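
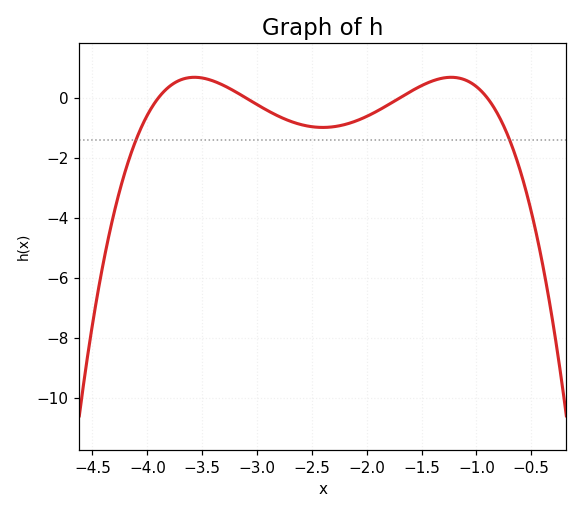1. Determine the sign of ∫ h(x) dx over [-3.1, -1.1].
negative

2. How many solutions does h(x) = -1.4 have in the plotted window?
2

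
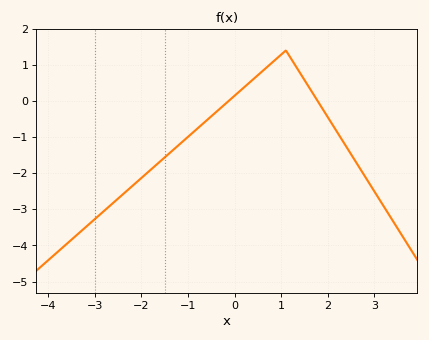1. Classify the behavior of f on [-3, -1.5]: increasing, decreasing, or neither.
increasing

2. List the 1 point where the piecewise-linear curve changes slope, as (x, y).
(1.1, 1.4)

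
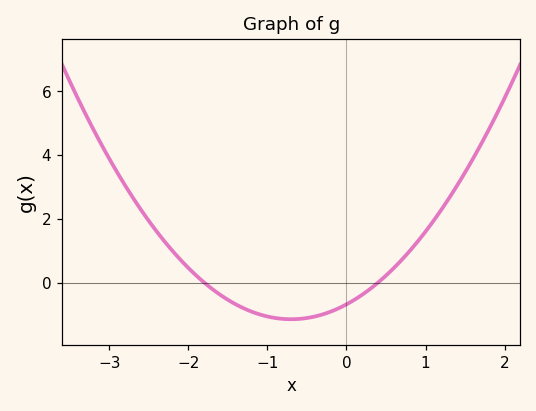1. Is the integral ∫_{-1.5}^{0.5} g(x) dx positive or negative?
negative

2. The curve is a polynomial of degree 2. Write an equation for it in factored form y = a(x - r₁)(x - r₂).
y = 0.95(x + 1.8)(x - 0.4)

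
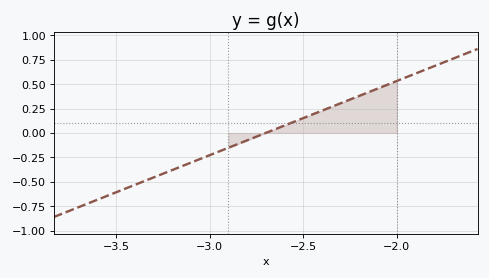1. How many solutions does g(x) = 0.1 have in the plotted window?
1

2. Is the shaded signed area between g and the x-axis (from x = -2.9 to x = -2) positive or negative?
positive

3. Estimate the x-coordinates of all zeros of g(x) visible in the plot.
-2.7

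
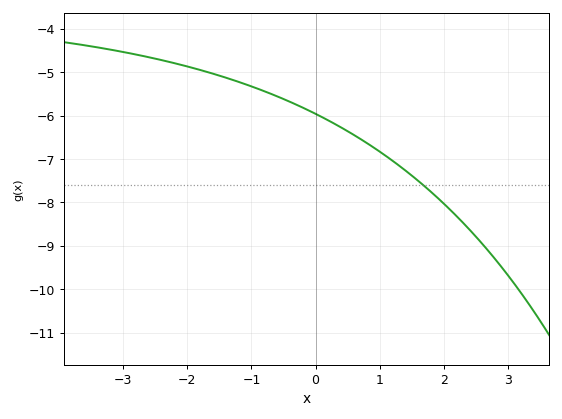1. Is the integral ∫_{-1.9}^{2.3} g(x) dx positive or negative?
negative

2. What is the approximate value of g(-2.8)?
-4.59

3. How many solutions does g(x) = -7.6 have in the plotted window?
1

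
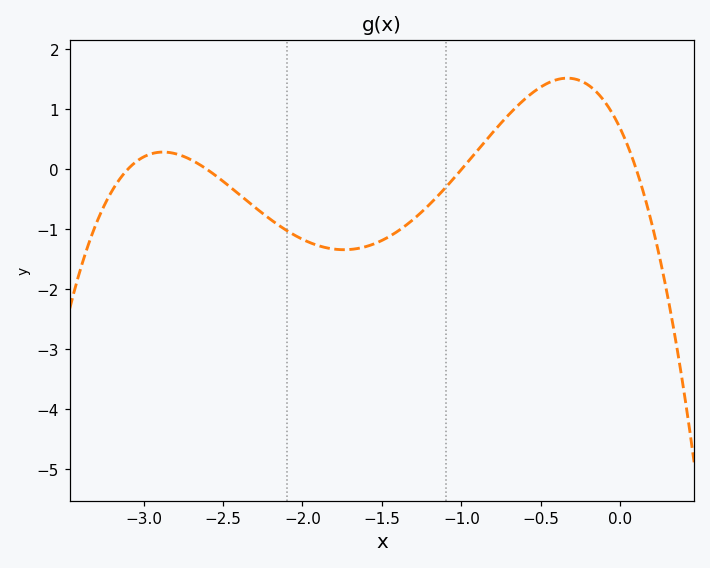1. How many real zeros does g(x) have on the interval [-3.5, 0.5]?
4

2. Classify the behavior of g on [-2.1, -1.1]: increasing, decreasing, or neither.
neither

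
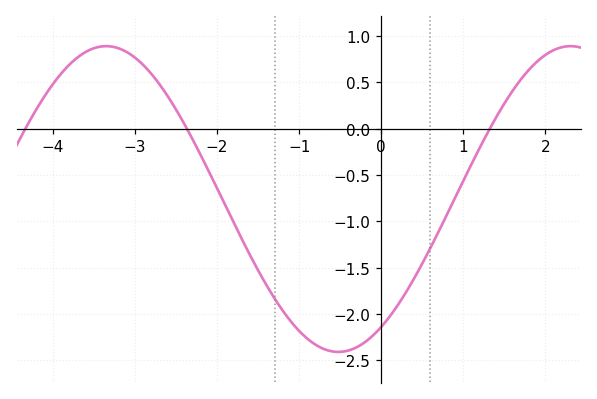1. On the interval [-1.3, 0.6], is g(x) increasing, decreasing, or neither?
neither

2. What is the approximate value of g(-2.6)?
0.35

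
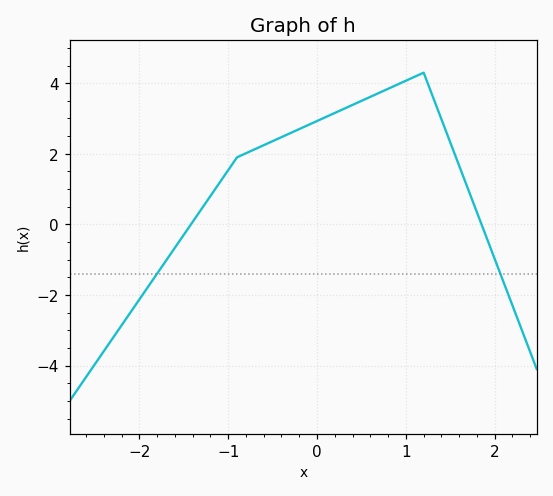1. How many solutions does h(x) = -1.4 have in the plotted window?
2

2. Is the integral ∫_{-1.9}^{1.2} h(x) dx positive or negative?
positive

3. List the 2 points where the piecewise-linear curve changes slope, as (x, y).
(-0.9, 1.9); (1.2, 4.3)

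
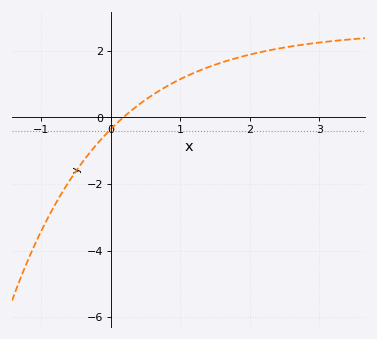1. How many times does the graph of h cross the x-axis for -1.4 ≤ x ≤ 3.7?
1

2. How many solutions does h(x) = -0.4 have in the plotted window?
1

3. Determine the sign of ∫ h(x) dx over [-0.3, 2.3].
positive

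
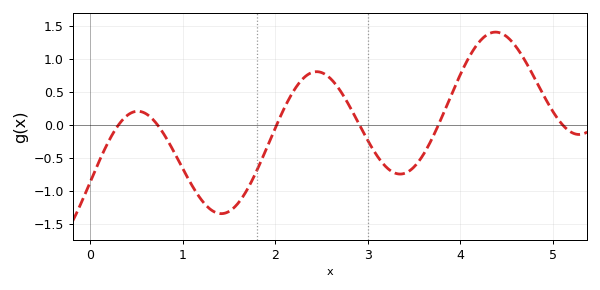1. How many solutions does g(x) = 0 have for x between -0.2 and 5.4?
6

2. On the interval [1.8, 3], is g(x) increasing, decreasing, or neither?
neither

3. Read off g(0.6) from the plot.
0.15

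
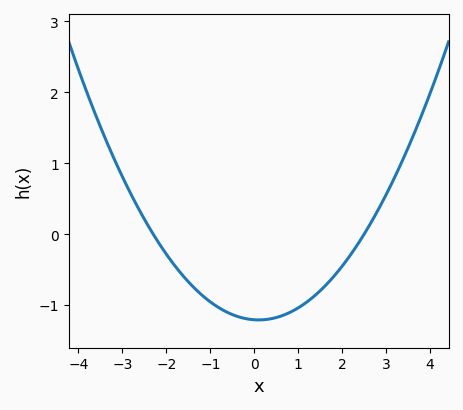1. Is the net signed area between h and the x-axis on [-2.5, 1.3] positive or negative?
negative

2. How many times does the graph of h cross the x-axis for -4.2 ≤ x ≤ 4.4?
2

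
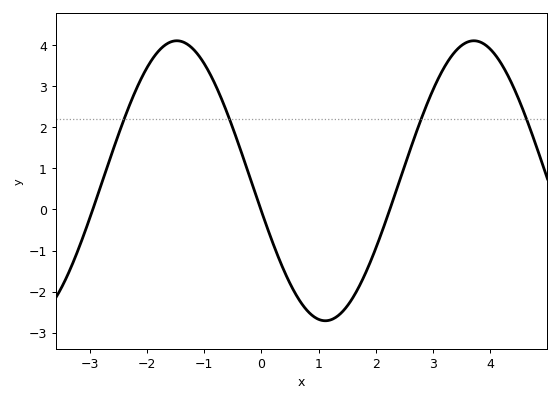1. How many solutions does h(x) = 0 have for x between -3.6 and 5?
3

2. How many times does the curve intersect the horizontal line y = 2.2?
4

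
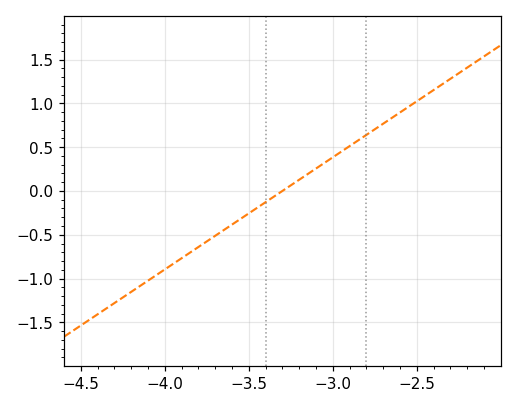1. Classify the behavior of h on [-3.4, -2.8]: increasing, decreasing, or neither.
increasing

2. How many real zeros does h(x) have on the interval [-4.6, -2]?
1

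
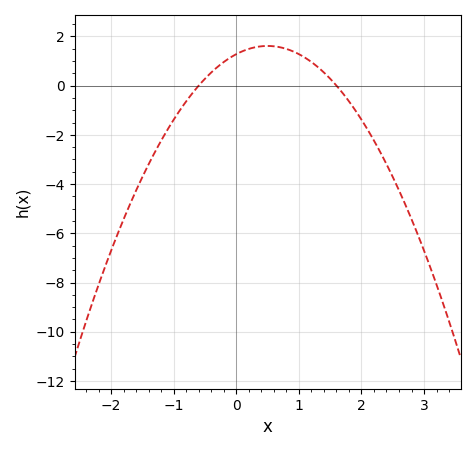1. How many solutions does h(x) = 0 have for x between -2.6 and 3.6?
2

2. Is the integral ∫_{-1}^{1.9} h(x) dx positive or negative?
positive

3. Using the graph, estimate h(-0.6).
0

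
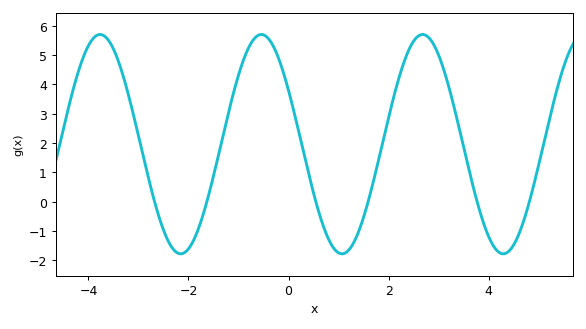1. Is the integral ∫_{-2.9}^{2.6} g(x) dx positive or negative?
positive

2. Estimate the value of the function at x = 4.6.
-1.11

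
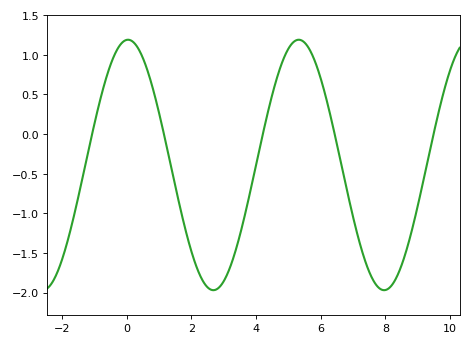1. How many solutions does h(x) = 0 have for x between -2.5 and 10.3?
5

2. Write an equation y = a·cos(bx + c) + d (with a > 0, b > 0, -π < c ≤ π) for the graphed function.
y = 1.58cos(1.2x - 0.05) - 0.39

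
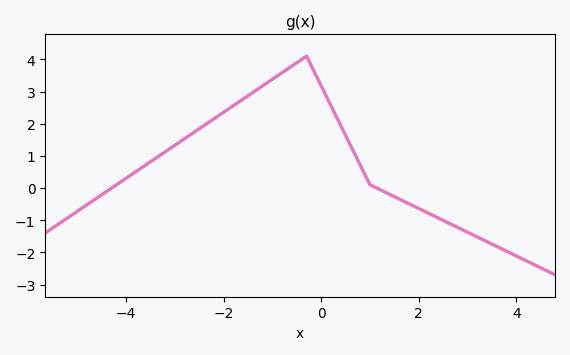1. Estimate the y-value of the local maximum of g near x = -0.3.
4.1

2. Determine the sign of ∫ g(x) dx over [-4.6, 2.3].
positive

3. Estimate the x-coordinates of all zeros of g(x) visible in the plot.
-4.2, 1.2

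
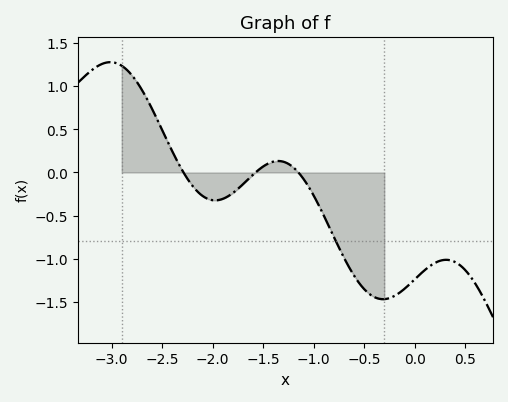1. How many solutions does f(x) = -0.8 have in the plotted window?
1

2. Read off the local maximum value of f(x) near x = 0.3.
-1.01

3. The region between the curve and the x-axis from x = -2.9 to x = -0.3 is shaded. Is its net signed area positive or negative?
negative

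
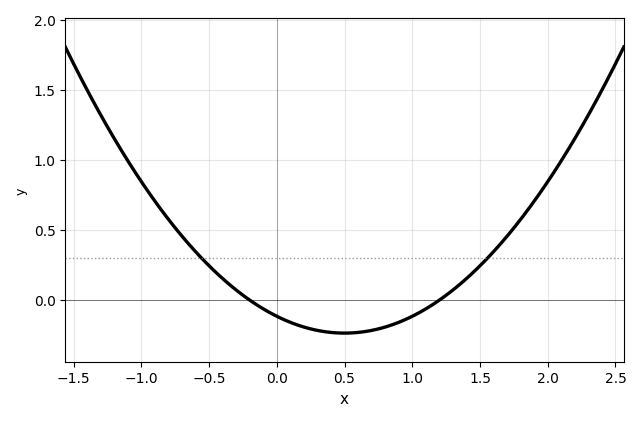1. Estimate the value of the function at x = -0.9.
0.7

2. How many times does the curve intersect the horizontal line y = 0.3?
2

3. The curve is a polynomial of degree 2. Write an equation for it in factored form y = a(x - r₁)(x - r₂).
y = 0.48(x + 0.2)(x - 1.2)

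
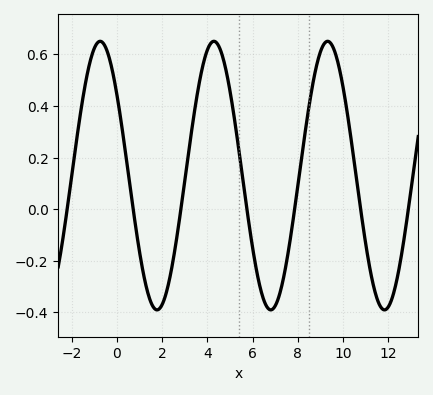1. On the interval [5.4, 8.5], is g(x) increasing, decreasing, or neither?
neither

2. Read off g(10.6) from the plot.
0.12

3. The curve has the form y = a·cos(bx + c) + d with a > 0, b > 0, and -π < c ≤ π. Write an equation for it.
y = 0.52cos(1.2x + 0.92) + 0.13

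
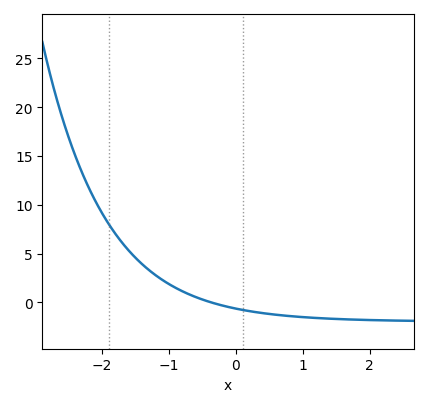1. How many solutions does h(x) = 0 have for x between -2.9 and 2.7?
1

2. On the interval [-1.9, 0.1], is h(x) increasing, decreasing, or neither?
decreasing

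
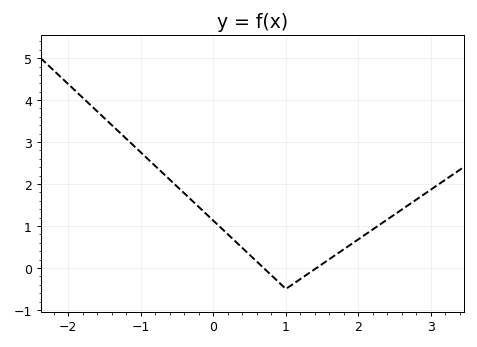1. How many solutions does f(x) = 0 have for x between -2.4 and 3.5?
2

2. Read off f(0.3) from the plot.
0.6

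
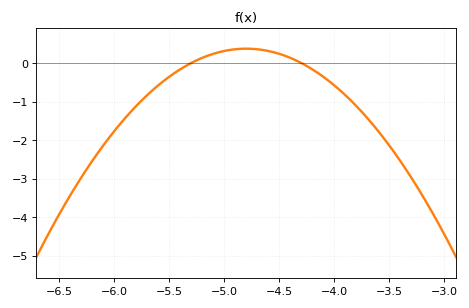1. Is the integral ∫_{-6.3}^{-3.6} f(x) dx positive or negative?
negative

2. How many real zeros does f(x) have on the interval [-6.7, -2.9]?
2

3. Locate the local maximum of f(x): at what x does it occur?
-4.8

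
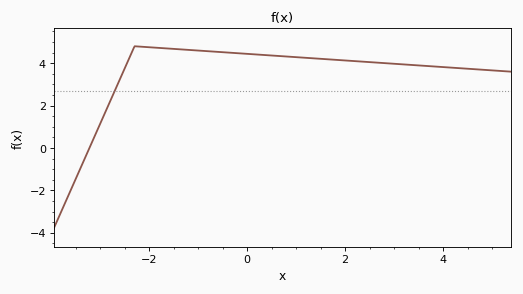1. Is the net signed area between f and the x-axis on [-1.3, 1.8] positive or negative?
positive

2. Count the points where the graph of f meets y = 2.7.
1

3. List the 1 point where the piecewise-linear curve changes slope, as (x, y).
(-2.3, 4.8)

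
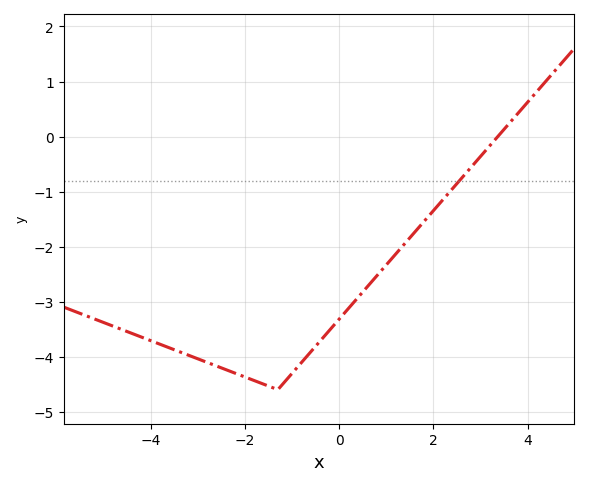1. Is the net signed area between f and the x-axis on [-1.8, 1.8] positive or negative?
negative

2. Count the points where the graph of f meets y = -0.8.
1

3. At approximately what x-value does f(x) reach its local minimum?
-1.3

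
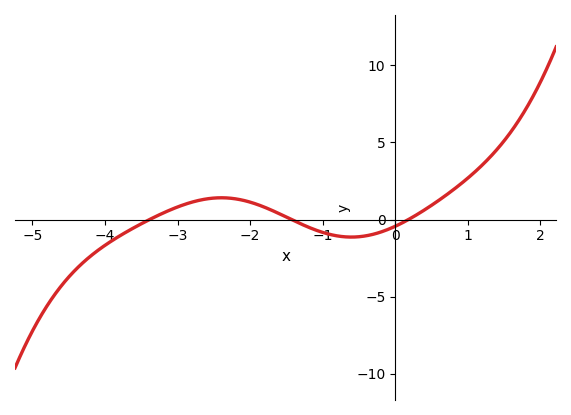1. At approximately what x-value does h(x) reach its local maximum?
-2.39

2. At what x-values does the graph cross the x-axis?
-3.39, -1.43, 0.183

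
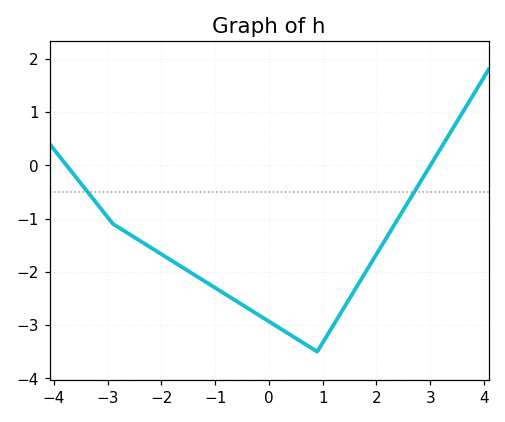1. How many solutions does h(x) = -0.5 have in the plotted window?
2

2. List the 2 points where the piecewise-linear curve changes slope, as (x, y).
(-2.9, -1.1); (0.9, -3.5)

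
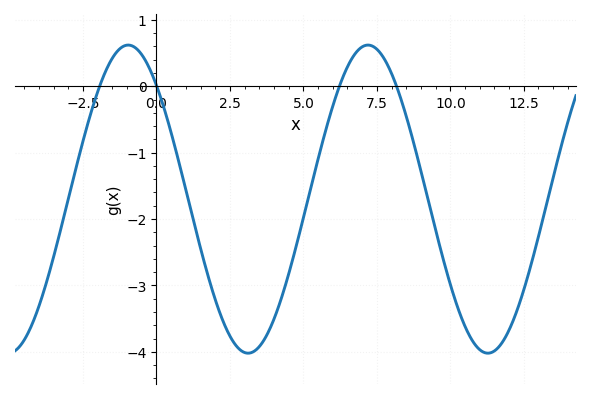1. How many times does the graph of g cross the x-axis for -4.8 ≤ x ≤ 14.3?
4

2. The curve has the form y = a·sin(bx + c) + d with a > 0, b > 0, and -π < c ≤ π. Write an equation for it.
y = 2.32sin(0.77x + 2.31) - 1.7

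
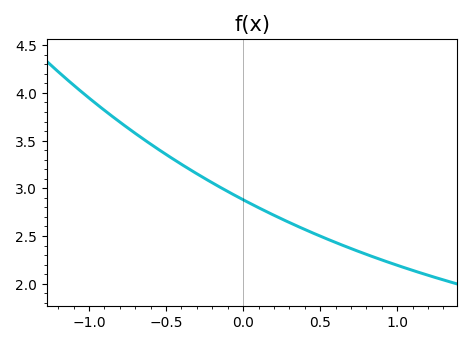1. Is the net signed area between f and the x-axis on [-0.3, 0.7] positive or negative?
positive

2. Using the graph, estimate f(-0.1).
2.97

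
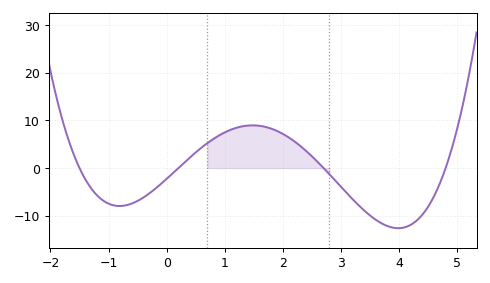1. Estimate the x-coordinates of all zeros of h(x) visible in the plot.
-1.5, 0.2, 2.7, 4.8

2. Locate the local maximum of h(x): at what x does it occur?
1.5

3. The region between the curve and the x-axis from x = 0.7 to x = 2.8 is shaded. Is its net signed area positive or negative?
positive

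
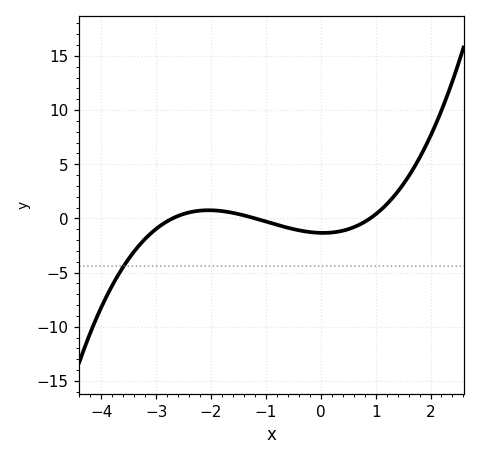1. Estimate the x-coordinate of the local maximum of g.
-2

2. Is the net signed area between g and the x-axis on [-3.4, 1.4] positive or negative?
negative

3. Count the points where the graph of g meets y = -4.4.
1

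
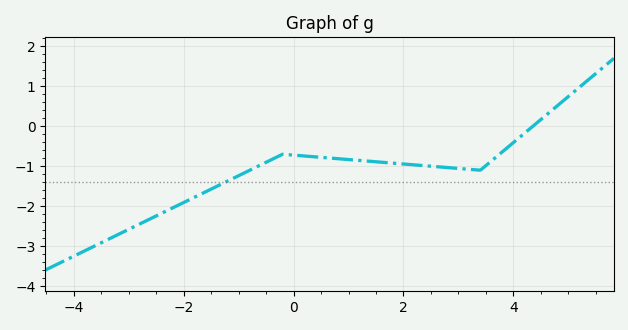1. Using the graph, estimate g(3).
-1.1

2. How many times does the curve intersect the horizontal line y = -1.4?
1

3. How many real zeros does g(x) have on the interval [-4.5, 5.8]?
1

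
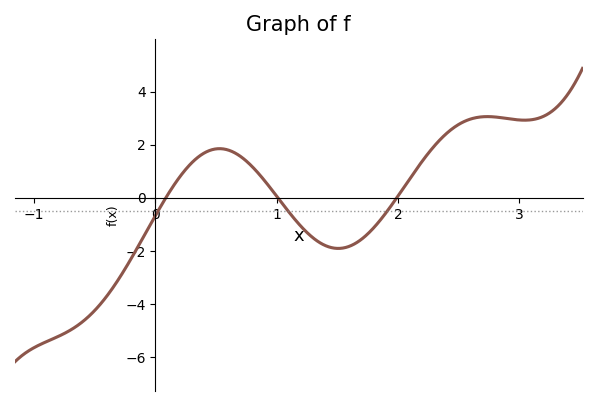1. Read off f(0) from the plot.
-0.673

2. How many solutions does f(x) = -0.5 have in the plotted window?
3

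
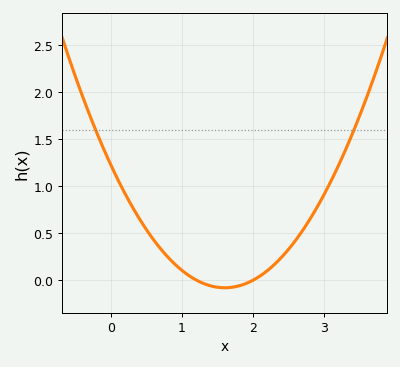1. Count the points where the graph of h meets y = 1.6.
2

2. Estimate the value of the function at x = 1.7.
-0.1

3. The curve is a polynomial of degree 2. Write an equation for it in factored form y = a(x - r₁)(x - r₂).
y = 0.51(x - 1.2)(x - 2)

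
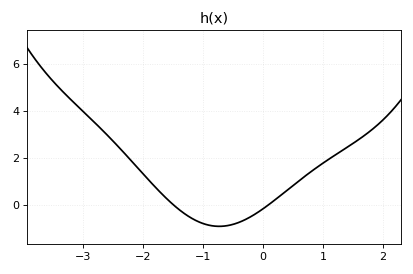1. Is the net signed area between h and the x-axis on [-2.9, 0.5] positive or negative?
positive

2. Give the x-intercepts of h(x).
-1.49, 0.092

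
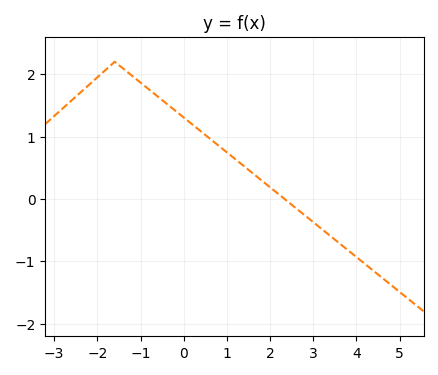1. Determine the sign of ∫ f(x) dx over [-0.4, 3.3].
positive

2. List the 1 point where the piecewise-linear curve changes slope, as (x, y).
(-1.6, 2.2)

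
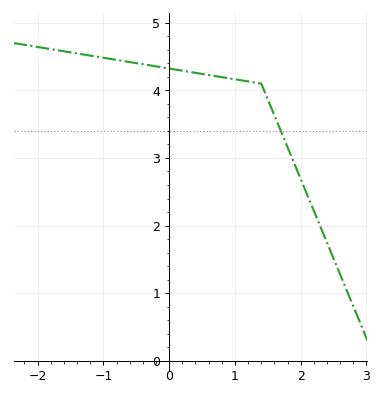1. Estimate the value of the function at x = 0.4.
4.26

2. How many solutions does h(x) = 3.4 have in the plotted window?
1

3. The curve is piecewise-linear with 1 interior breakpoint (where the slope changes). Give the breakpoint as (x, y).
(1.4, 4.1)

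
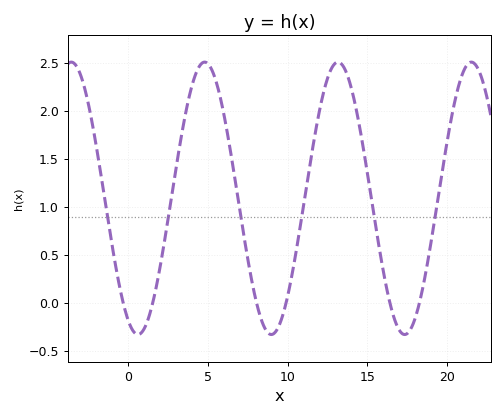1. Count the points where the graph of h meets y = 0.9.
6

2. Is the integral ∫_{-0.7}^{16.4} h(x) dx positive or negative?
positive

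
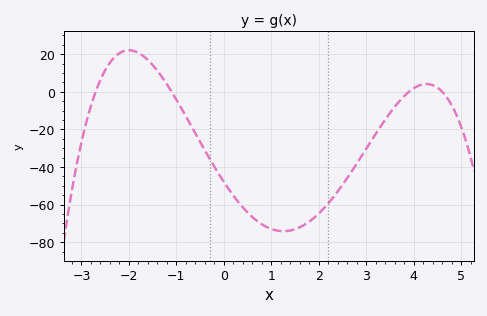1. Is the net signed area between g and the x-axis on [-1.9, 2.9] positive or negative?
negative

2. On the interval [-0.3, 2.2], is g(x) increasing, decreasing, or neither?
neither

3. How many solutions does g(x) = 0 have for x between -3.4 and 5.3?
4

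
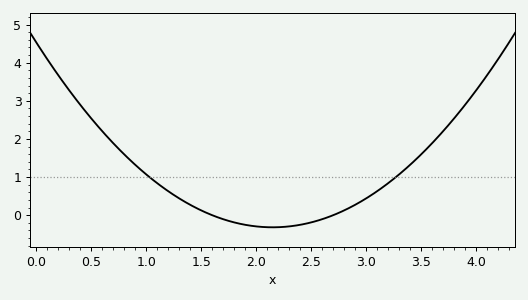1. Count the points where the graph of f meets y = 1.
2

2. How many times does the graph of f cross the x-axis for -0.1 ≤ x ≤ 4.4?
2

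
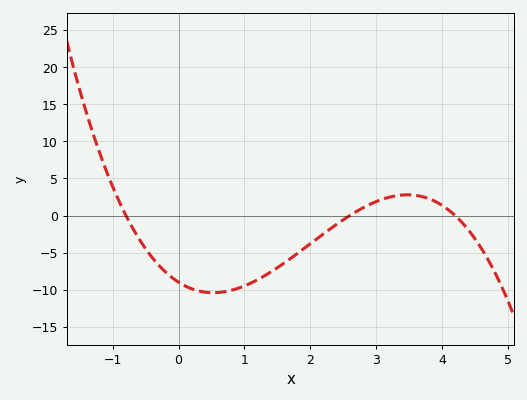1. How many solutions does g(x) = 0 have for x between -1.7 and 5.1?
3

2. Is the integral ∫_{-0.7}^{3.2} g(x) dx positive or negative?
negative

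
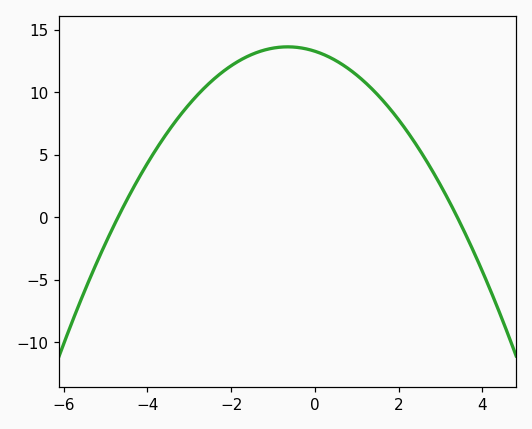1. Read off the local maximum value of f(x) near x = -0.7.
13.5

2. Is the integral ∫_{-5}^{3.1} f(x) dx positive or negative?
positive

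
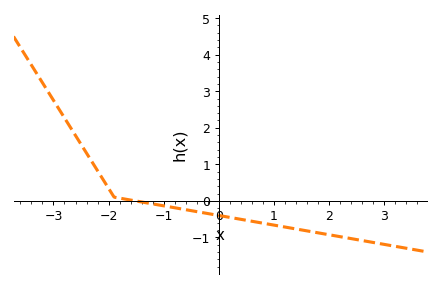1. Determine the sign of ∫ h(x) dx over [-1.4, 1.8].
negative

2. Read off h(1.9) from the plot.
-0.9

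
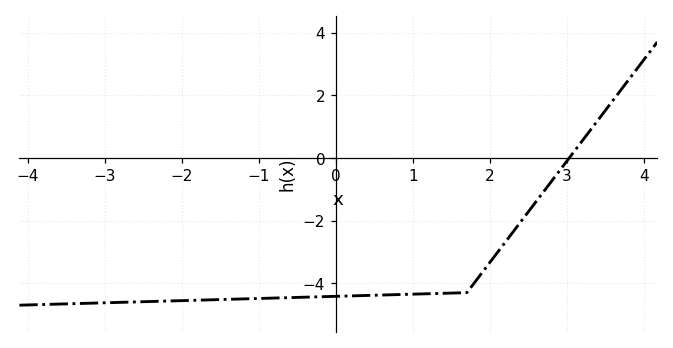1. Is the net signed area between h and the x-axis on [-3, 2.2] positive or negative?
negative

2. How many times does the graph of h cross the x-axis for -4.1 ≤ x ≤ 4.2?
1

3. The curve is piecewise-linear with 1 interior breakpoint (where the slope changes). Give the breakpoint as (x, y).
(1.7, -4.3)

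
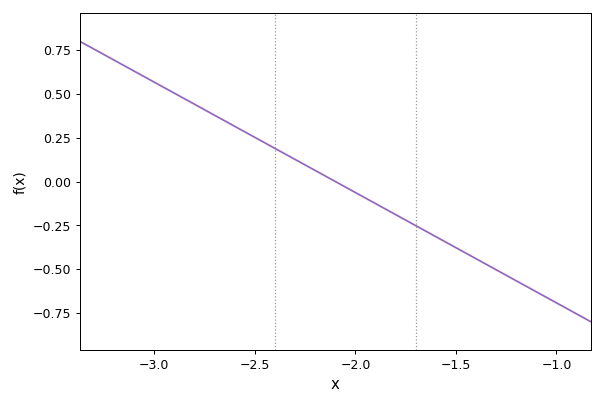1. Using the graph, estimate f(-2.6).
0.32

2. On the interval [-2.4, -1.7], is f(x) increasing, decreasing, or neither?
decreasing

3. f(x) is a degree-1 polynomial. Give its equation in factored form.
y = -0.63(x + 2.1)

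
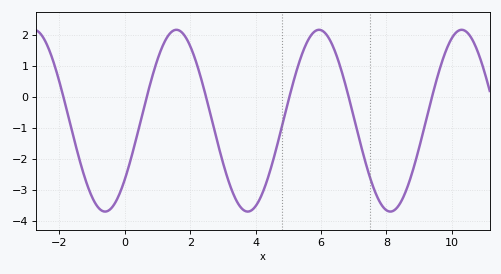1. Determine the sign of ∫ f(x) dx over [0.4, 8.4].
negative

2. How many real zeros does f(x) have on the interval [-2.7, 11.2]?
6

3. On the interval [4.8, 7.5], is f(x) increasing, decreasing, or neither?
neither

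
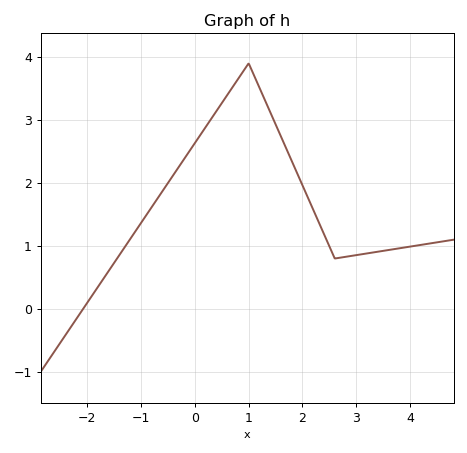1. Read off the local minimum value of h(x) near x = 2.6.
0.8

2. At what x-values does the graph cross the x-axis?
-2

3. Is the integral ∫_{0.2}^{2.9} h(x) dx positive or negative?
positive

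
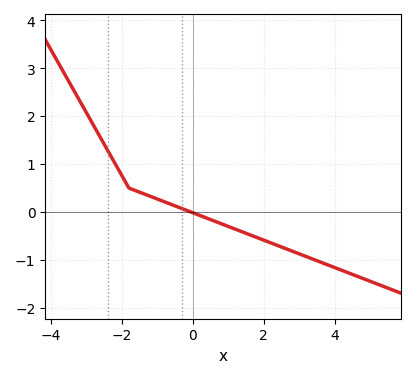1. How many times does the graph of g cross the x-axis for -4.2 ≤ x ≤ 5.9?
1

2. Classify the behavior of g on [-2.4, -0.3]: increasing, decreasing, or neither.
decreasing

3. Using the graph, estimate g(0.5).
-0.159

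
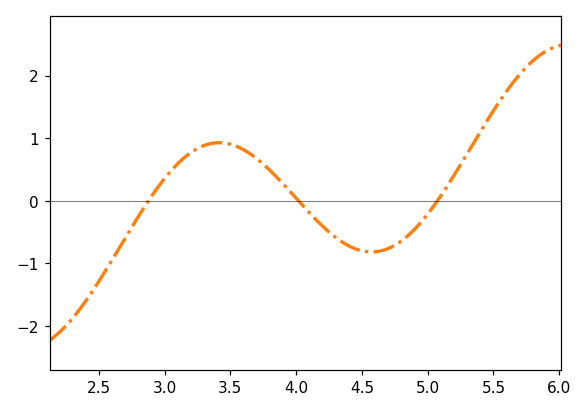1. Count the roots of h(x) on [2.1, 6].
3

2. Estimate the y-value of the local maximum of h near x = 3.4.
0.9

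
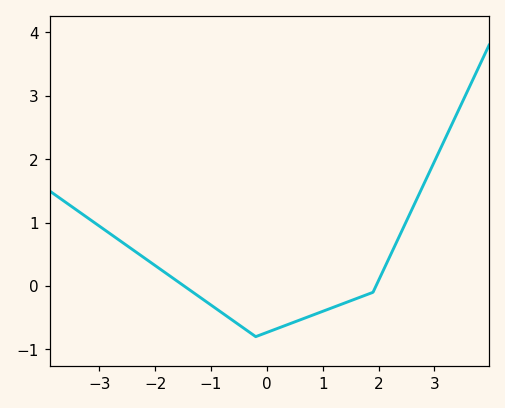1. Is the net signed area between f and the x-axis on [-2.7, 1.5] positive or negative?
negative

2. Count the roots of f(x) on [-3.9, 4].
2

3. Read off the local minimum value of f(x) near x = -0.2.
-0.8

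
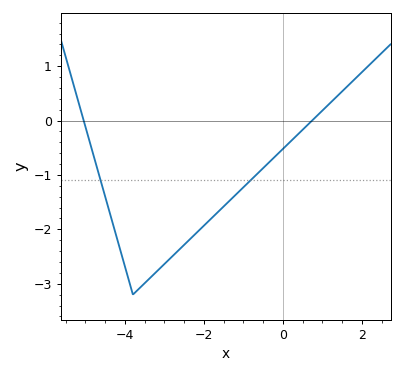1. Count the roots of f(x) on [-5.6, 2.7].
2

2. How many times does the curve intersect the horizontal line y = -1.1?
2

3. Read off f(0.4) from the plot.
-0.238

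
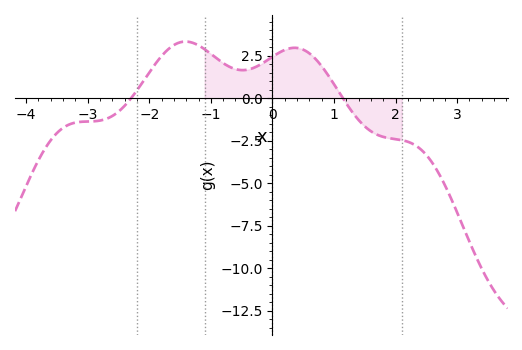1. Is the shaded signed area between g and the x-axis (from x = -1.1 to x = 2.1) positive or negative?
positive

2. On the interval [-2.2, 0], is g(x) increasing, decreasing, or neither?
neither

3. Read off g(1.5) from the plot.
-1.66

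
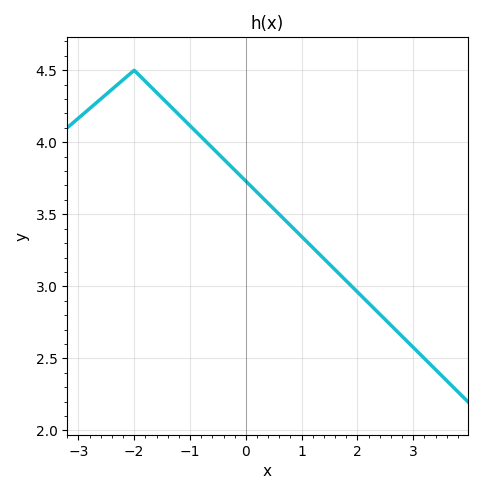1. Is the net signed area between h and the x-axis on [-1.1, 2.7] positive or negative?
positive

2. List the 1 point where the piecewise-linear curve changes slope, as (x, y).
(-2, 4.5)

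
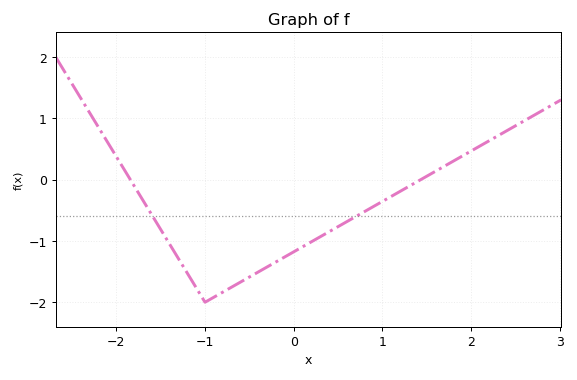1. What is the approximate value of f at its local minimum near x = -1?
-2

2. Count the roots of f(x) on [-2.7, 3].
2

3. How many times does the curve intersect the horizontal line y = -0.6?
2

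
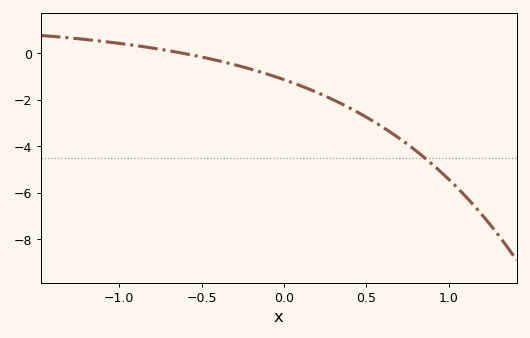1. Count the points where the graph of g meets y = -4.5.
1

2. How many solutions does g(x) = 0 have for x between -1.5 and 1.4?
1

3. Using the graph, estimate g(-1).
0.434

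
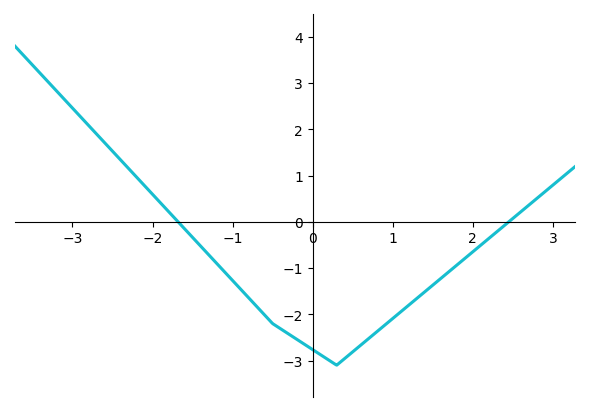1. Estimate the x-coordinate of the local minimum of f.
0.299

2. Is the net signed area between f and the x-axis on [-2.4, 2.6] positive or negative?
negative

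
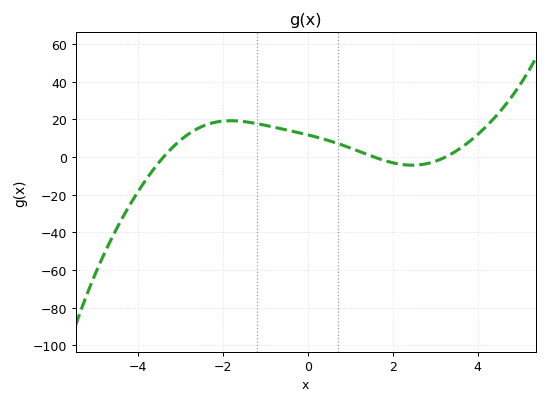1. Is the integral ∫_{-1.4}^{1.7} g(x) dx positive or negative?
positive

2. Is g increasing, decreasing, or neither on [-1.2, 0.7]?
decreasing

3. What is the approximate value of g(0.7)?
8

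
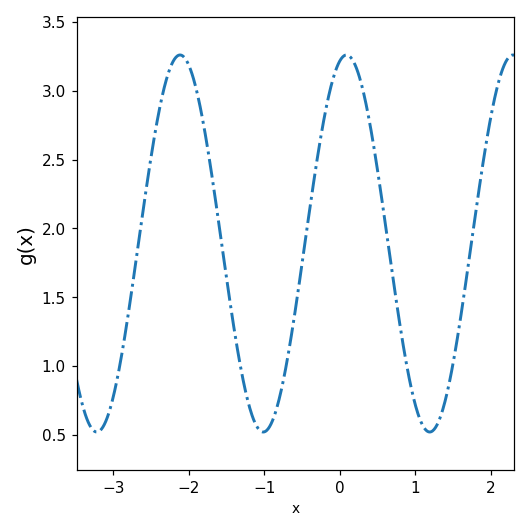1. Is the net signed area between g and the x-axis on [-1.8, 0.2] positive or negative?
positive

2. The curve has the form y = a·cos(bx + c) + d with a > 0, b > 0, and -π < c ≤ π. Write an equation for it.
y = 1.37cos(2.9x - 0.25) + 1.89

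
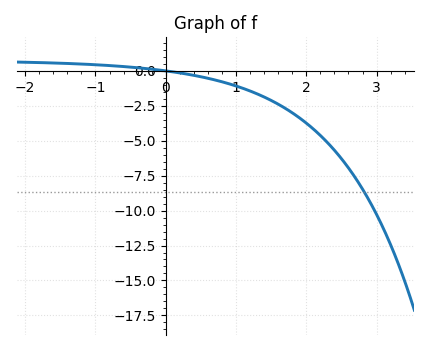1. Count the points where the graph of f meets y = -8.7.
1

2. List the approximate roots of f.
-0.015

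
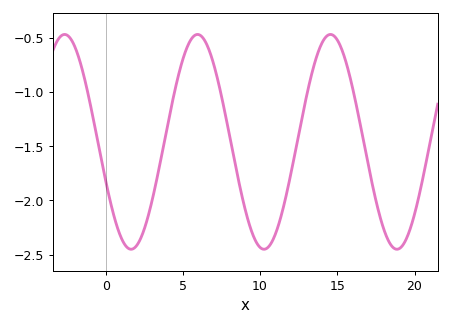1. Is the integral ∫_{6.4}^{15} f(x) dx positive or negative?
negative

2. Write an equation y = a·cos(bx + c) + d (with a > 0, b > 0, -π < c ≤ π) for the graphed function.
y = 0.99cos(0.73x + 1.9) - 1.46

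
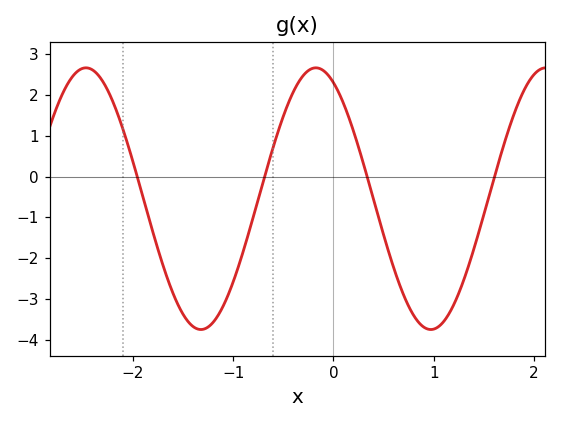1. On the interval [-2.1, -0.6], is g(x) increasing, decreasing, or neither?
neither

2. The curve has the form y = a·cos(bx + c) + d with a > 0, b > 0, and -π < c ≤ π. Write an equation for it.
y = 3.21cos(2.7x + 0.48) - 0.54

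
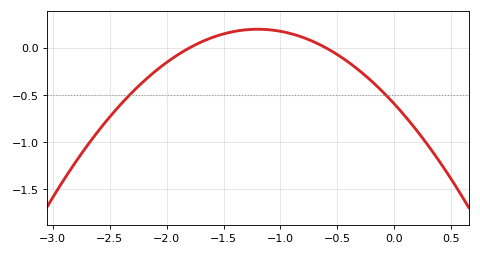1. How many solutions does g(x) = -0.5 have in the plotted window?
2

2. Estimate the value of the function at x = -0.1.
-0.468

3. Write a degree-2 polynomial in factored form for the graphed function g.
y = -0.55(x + 1.8)(x + 0.6)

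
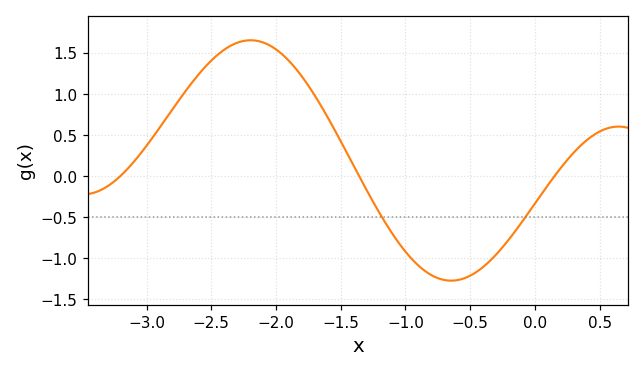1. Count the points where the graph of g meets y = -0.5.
2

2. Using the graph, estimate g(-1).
-0.918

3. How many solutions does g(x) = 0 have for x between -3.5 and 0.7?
3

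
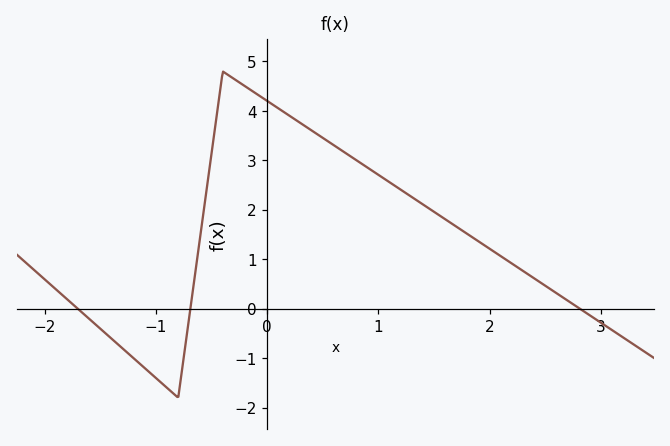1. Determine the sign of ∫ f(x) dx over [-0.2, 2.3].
positive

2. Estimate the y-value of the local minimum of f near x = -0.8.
-1.8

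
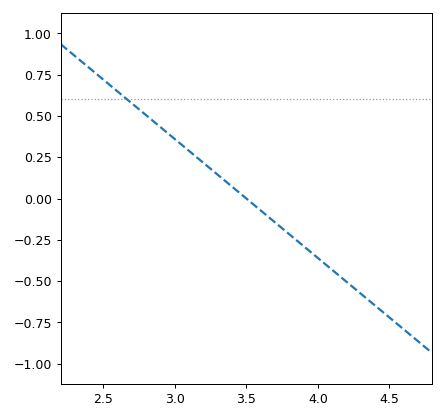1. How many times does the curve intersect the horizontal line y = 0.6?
1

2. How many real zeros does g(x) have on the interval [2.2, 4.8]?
1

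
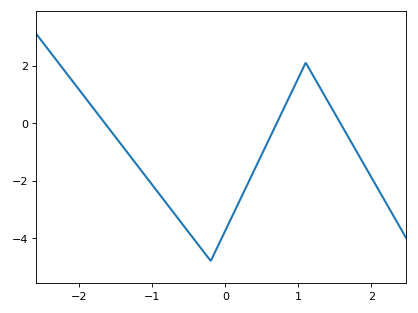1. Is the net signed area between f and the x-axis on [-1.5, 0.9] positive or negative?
negative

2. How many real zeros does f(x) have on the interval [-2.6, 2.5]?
3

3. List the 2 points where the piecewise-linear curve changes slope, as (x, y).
(-0.2, -4.8); (1.1, 2.1)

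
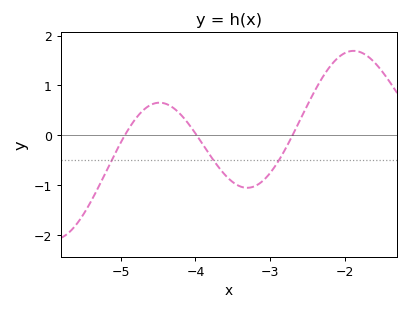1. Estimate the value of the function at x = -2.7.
0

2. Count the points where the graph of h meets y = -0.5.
3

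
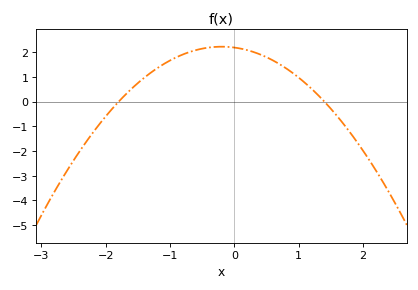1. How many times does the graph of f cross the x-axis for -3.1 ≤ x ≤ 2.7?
2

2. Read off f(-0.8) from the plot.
1.9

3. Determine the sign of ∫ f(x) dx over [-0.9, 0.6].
positive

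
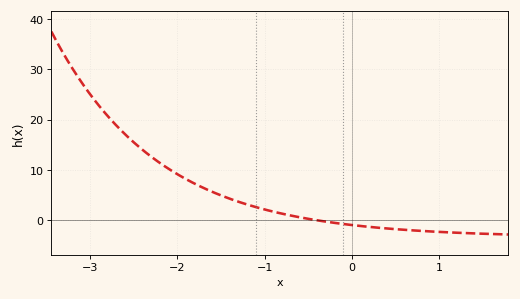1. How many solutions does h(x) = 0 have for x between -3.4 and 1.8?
1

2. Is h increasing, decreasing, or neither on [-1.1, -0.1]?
decreasing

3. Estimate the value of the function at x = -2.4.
14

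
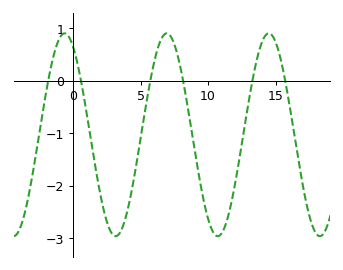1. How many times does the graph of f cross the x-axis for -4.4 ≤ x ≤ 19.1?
6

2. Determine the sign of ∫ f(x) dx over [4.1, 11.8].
negative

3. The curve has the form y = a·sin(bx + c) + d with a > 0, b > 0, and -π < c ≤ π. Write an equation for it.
y = 1.93sin(0.83x + 2.1) - 1.03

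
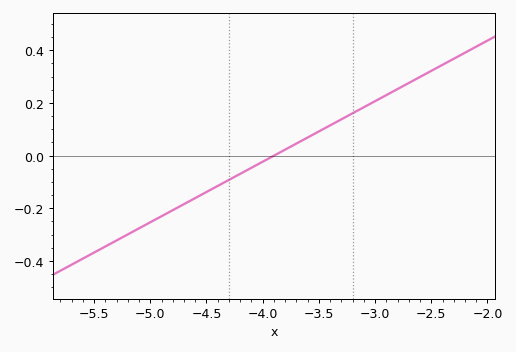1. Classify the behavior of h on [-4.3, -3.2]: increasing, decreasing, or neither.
increasing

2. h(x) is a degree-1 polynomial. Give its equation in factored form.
y = 0.23(x + 3.9)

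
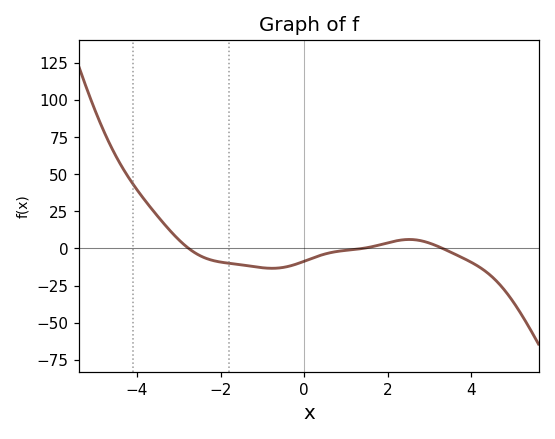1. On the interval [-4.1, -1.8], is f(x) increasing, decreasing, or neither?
decreasing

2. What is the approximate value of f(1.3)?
-0.337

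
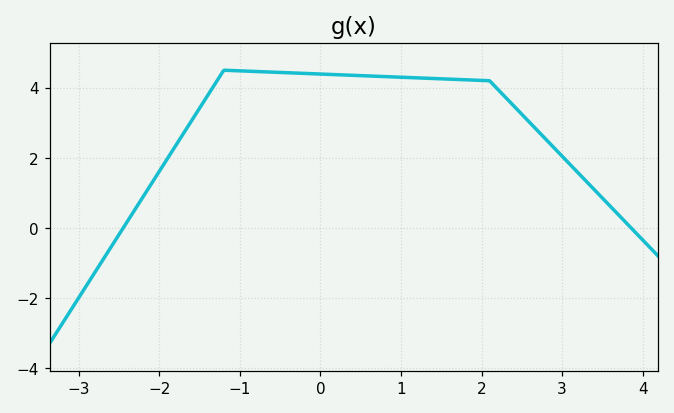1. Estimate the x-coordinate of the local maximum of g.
-1.2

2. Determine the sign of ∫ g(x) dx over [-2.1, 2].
positive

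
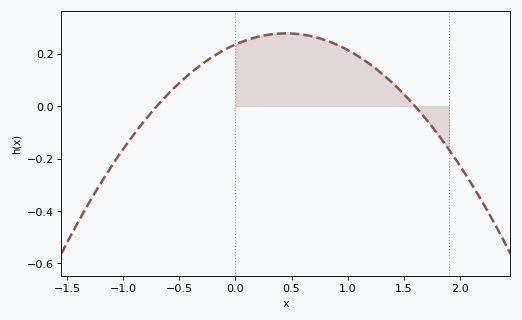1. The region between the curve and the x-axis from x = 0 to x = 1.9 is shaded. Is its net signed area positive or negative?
positive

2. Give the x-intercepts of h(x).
-0.7, 1.6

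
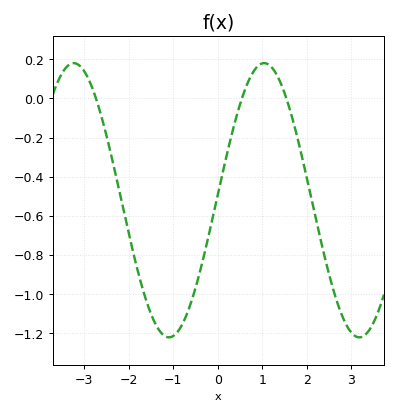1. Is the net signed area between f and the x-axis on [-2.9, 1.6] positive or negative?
negative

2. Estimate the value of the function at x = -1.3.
-1.19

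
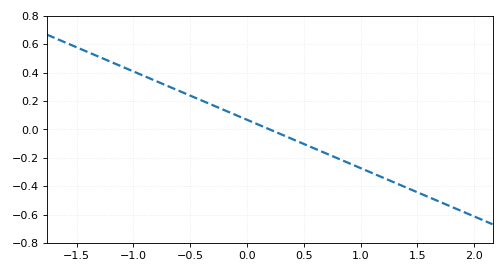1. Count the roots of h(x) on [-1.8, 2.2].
1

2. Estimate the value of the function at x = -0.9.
0.38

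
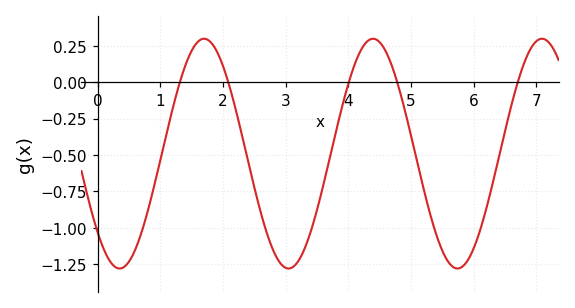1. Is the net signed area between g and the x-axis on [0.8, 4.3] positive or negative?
negative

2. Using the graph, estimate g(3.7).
-0.52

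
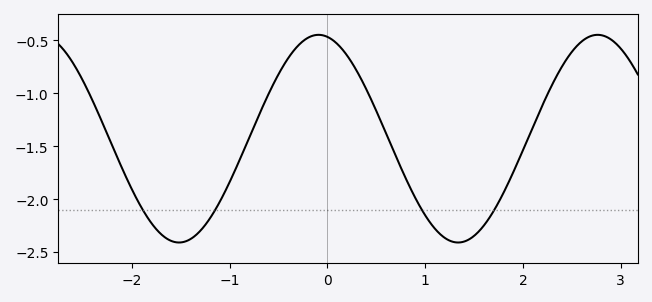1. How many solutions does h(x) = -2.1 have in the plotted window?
4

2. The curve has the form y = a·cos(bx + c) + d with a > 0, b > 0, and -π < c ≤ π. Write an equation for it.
y = 0.98cos(2.2x + 0.2) - 1.43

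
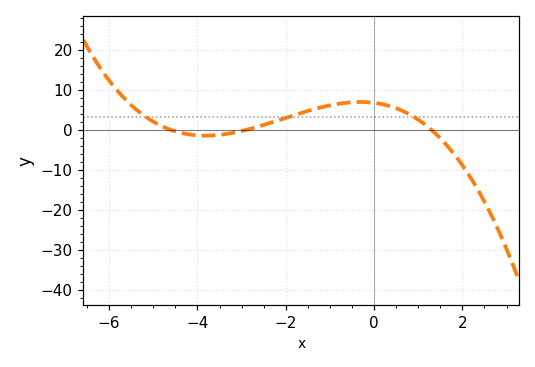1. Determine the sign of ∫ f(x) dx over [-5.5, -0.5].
positive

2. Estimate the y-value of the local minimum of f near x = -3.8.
-1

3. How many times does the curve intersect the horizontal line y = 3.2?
3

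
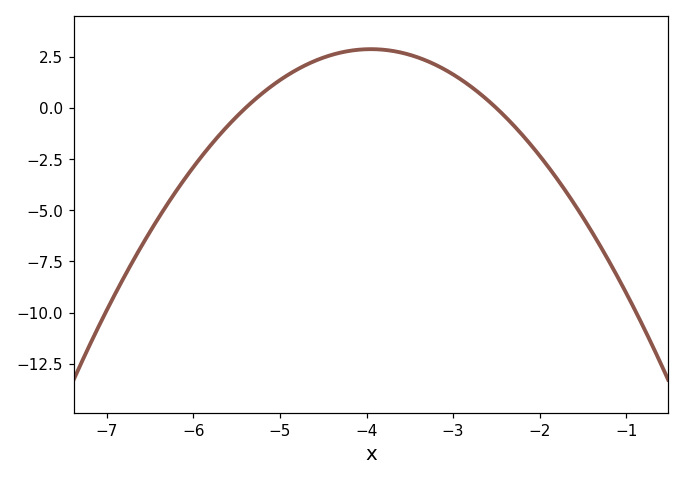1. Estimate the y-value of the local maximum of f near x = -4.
2.88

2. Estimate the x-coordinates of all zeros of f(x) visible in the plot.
-5.4, -2.5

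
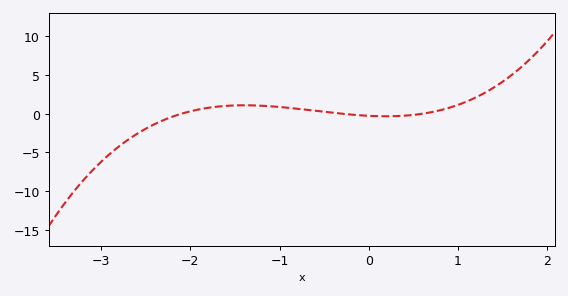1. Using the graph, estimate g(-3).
-6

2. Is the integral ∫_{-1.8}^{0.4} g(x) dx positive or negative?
positive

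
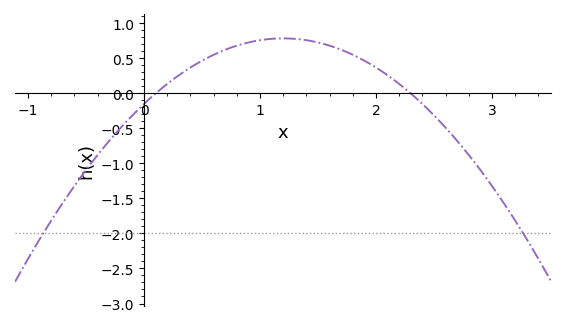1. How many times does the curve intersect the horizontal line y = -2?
2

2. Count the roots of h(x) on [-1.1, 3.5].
2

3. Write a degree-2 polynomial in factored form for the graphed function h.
y = -0.65(x - 0.1)(x - 2.3)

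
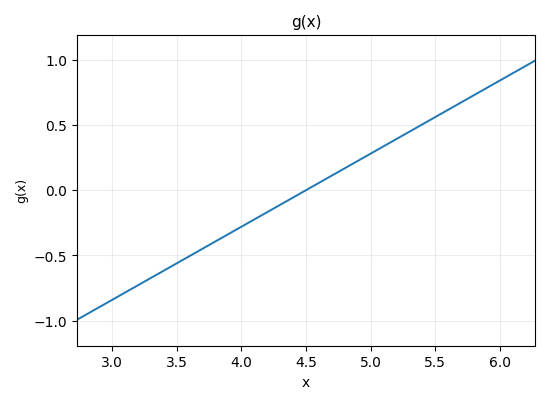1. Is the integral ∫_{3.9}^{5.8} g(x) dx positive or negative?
positive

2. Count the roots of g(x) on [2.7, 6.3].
1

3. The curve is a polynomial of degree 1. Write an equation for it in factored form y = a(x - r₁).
y = 0.56(x - 4.5)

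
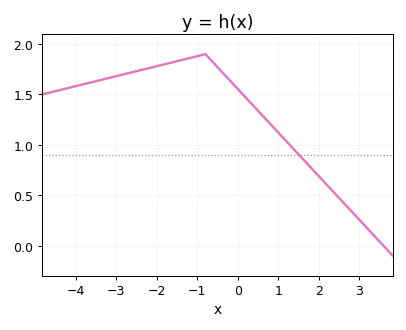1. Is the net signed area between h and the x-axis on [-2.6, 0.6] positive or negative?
positive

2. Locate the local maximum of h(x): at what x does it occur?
-0.801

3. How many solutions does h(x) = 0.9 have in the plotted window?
1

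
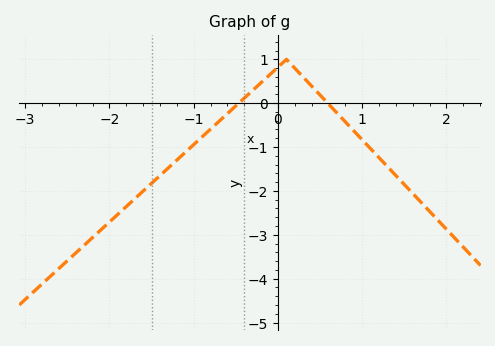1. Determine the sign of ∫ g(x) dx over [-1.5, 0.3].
negative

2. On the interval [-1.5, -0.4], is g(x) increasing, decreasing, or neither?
increasing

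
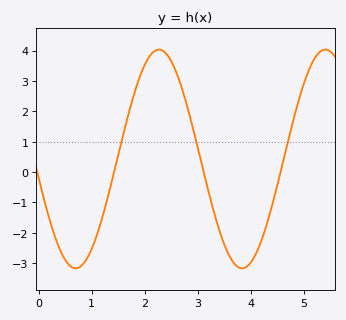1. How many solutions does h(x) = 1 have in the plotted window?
3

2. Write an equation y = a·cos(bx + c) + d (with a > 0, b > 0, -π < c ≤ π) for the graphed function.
y = 3.6cos(2x + 1.75) + 0.43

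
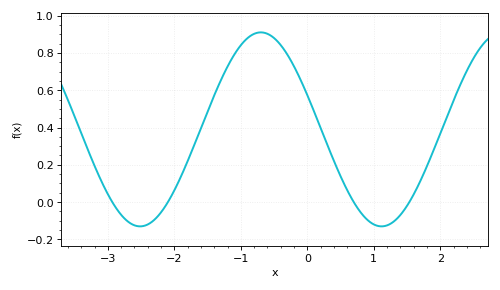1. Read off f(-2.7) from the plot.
-0.1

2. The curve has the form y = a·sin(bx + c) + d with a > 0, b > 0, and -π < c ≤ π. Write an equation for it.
y = 0.52sin(1.7x + 2.8) + 0.39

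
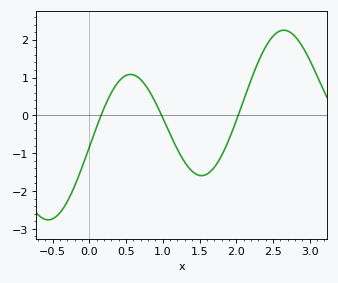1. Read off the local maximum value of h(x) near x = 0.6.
1.1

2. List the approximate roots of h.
0.2, 1, 2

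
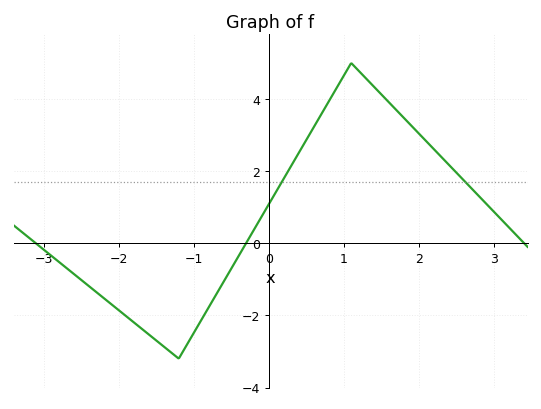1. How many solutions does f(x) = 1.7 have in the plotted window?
2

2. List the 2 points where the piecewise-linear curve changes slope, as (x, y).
(-1.2, -3.2); (1.1, 5)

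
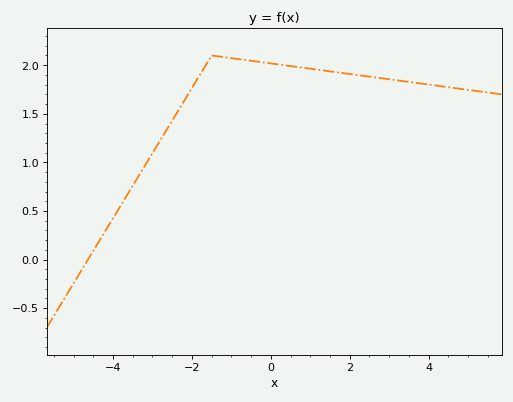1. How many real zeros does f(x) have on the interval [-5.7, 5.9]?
1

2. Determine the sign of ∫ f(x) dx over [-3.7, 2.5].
positive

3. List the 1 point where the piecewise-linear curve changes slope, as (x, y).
(-1.5, 2.1)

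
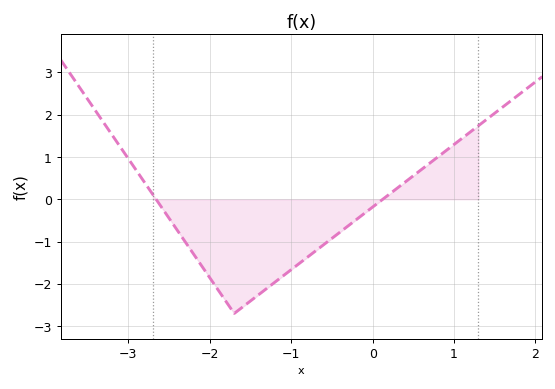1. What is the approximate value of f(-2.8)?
0.4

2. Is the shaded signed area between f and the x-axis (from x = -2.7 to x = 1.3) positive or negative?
negative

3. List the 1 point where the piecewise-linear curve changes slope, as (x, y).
(-1.7, -2.7)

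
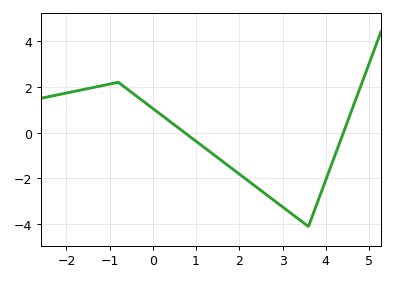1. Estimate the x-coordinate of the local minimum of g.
3.6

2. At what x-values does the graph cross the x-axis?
0.8, 4.4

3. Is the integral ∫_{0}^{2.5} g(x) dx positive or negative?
negative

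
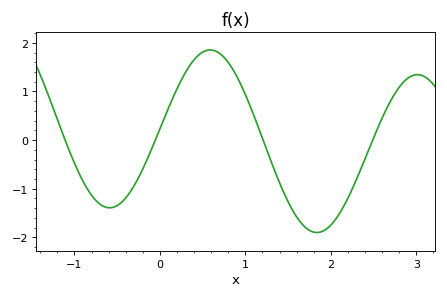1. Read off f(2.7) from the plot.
0.8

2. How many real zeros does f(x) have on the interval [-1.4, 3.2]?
4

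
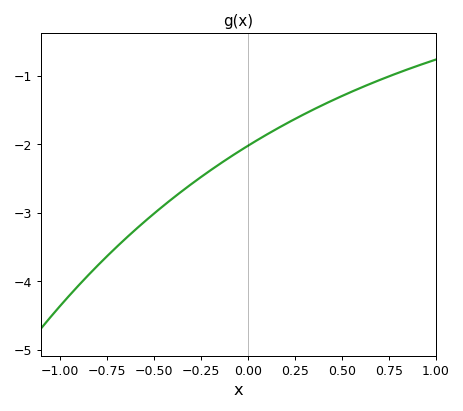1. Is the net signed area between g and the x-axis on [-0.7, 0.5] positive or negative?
negative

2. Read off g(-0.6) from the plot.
-3.2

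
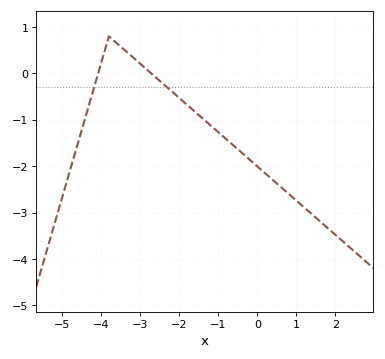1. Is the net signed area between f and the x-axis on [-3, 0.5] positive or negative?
negative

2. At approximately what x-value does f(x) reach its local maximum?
-3.8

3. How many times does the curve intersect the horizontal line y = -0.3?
2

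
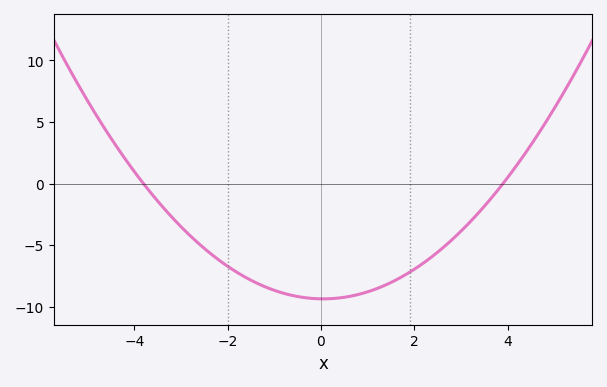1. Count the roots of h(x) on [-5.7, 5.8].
2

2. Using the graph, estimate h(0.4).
-9.5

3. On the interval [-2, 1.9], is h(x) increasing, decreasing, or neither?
neither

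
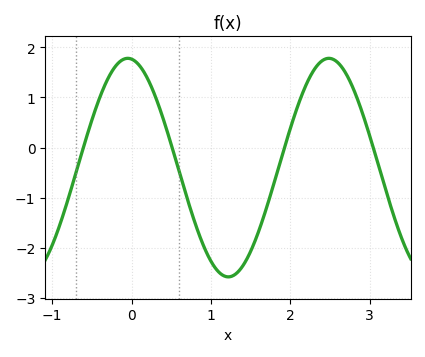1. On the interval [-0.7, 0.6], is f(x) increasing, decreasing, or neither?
neither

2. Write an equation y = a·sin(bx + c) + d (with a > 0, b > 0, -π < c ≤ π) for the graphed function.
y = 2.18sin(2.5x + 1.7) - 0.4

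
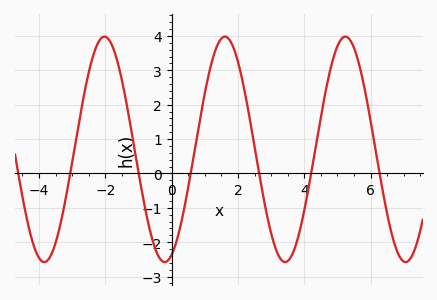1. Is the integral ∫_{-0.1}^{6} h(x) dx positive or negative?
positive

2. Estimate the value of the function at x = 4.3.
0.5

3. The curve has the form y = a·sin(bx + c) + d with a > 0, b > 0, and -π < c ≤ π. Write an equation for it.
y = 3.28sin(1.7x - 1.2) + 0.7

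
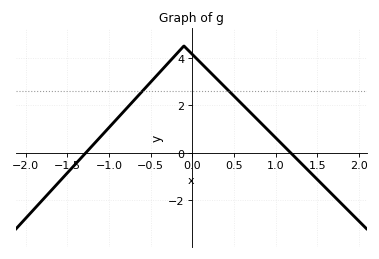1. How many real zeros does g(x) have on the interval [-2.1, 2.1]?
2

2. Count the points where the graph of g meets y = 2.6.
2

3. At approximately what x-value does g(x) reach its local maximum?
-0.099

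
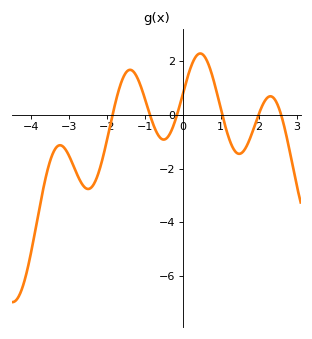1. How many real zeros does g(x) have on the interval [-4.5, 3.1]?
6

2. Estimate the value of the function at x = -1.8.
0.2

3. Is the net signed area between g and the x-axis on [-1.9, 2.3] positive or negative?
positive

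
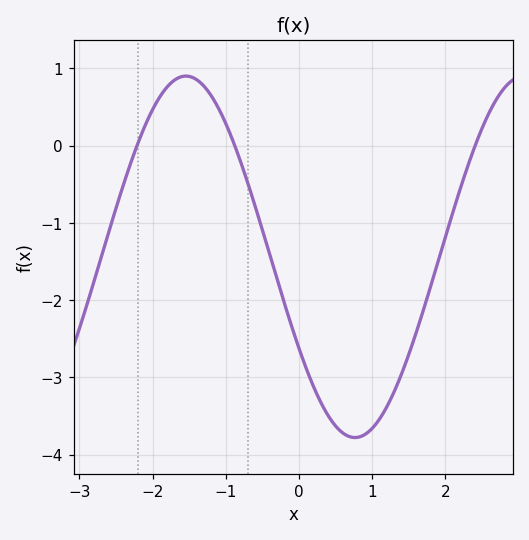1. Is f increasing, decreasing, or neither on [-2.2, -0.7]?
neither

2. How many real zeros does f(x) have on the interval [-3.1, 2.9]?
3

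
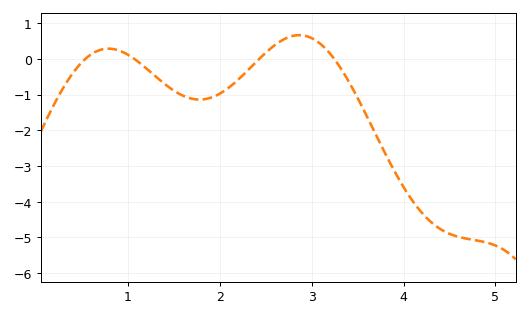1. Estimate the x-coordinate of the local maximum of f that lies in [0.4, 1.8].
0.8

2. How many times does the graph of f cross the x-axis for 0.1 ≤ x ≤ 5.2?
4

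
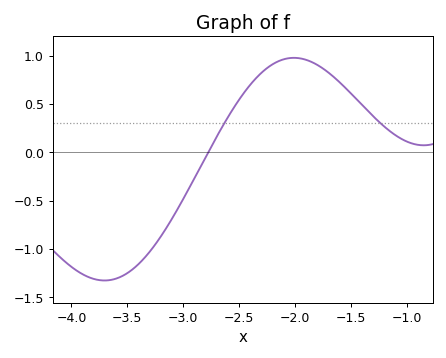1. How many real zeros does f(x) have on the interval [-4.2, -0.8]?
1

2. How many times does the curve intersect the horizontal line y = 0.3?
2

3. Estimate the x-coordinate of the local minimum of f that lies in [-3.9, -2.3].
-3.7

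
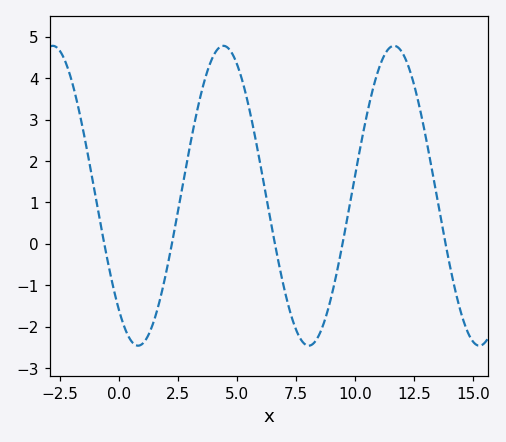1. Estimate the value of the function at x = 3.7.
4.1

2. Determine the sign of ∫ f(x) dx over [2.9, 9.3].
positive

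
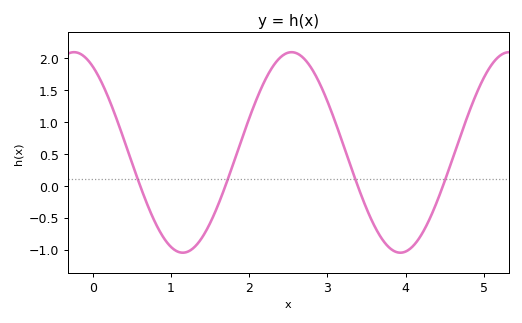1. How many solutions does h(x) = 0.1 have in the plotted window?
4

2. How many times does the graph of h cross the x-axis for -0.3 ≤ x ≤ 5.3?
4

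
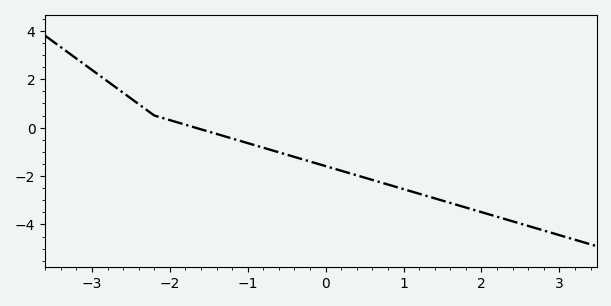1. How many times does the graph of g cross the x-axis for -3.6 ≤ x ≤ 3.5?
1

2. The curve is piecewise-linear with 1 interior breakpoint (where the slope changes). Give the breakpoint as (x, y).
(-2.2, 0.5)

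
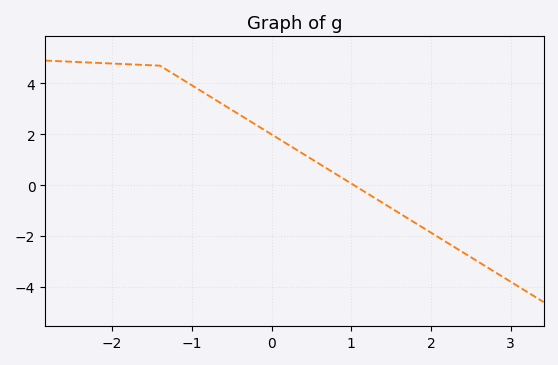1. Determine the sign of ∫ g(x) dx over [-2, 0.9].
positive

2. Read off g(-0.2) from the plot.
2.38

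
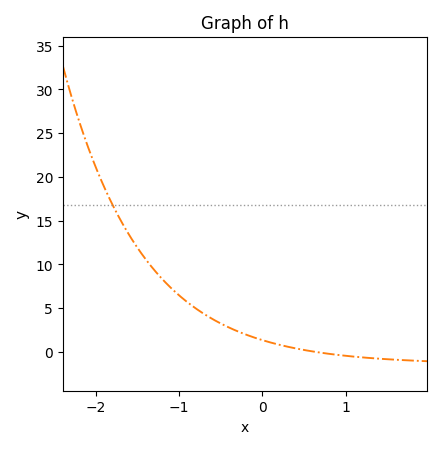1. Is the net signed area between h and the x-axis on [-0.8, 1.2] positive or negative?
positive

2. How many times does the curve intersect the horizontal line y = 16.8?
1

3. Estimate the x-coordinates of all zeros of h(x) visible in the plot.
0.613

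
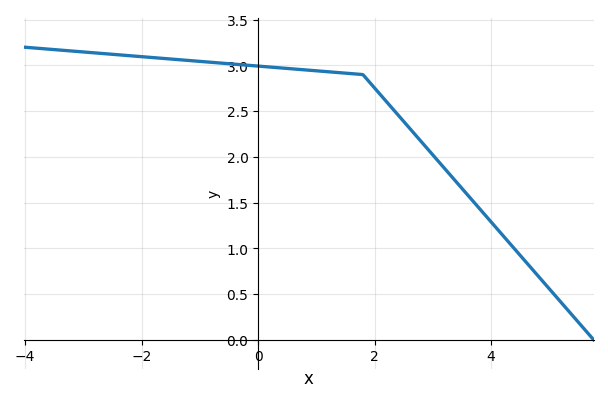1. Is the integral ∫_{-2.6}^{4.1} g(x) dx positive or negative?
positive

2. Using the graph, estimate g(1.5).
2.92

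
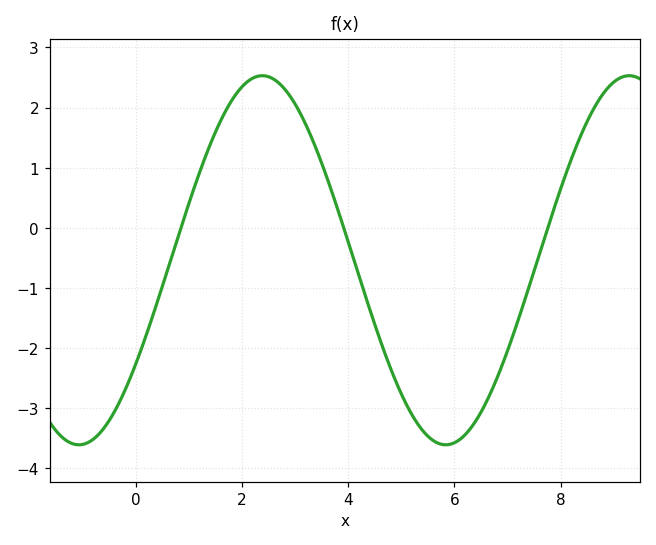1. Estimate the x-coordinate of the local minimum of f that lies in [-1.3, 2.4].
-1.07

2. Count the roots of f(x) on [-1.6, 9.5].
3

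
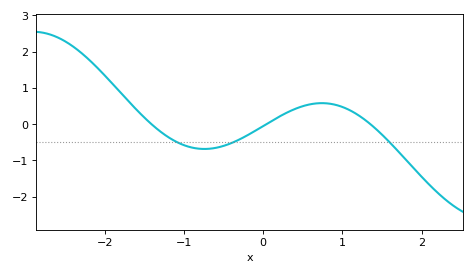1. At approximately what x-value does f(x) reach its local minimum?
-0.7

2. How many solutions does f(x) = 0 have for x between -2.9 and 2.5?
3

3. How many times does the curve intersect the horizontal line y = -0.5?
3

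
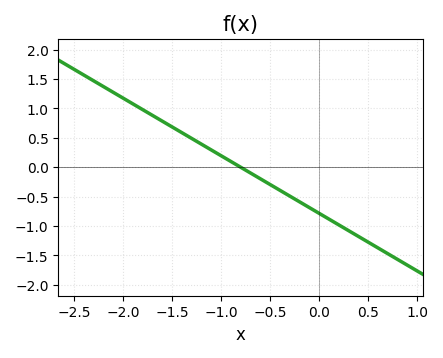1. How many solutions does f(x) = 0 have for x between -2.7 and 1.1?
1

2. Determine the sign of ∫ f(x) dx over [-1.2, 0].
negative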